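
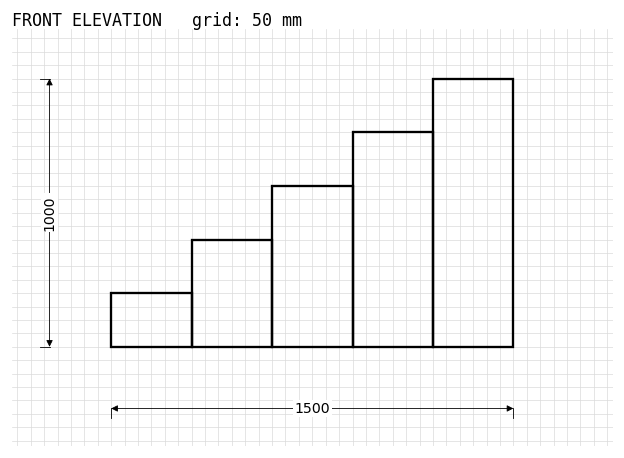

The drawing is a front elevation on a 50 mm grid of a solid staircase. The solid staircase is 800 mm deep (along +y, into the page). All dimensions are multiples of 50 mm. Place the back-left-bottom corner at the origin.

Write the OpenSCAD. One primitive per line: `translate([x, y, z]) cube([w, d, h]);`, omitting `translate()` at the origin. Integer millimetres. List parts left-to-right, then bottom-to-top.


cube([300, 800, 200]);
translate([300, 0, 0]) cube([300, 800, 400]);
translate([600, 0, 0]) cube([300, 800, 600]);
translate([900, 0, 0]) cube([300, 800, 800]);
translate([1200, 0, 0]) cube([300, 800, 1000]);


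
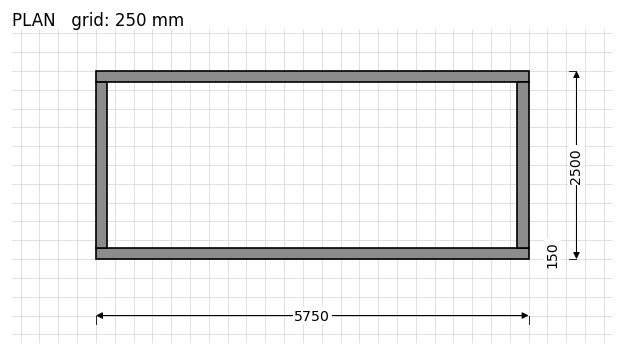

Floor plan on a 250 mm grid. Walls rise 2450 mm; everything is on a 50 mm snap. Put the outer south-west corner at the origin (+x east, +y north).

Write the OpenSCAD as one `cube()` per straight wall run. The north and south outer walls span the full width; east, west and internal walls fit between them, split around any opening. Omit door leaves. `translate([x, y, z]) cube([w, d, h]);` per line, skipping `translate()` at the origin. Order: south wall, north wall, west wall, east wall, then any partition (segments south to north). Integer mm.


cube([5750, 150, 2450]);
translate([0, 2350, 0]) cube([5750, 150, 2450]);
translate([0, 150, 0]) cube([150, 2200, 2450]);
translate([5600, 150, 0]) cube([150, 2200, 2450]);


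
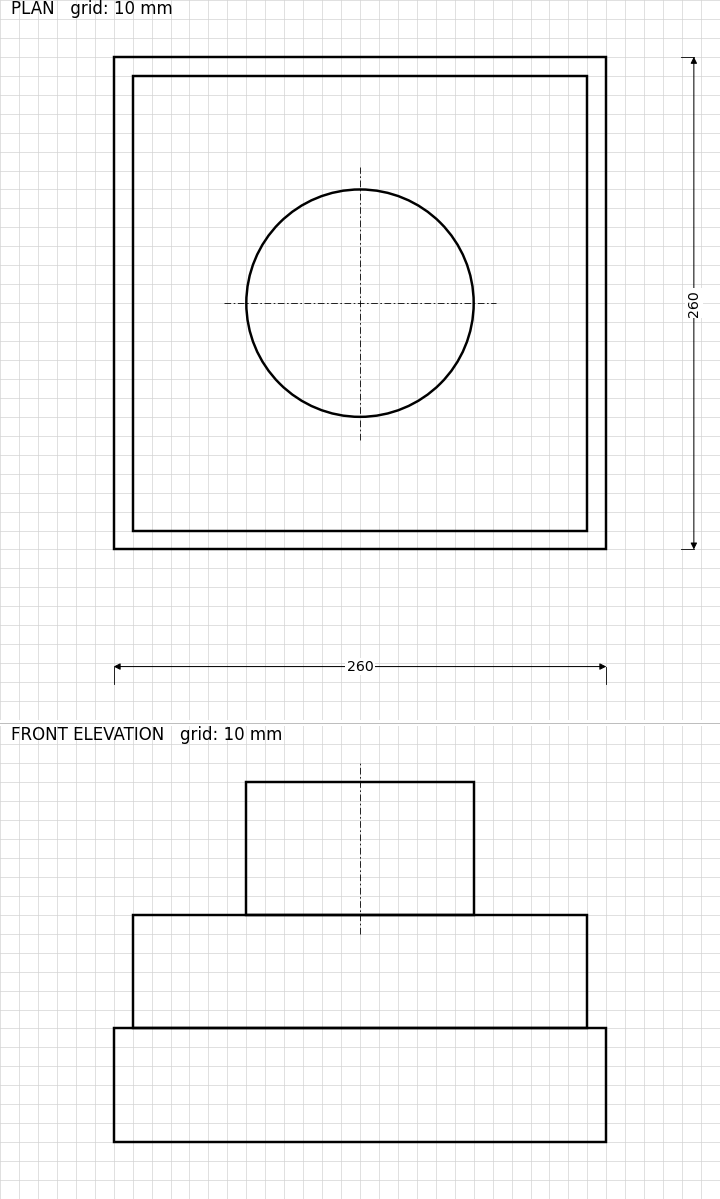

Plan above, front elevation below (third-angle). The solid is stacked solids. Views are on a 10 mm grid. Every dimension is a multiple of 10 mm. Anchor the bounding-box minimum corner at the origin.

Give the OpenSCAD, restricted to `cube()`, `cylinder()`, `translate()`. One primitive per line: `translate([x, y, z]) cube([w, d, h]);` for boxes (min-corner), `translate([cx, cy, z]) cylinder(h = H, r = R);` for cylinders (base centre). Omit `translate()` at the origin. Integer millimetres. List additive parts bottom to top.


cube([260, 260, 60]);
translate([10, 10, 60]) cube([240, 240, 60]);
translate([130, 130, 120]) cylinder(h = 70, r = 60);


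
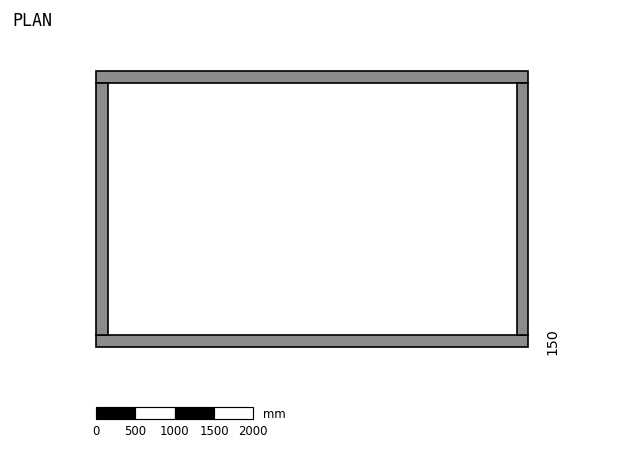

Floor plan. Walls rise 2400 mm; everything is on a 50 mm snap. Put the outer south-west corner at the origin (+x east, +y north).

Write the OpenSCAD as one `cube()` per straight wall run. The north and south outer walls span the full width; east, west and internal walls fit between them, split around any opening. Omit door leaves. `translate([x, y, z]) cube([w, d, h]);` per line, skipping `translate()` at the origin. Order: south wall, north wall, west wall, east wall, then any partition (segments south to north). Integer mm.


cube([5500, 150, 2400]);
translate([0, 3350, 0]) cube([5500, 150, 2400]);
translate([0, 150, 0]) cube([150, 3200, 2400]);
translate([5350, 150, 0]) cube([150, 3200, 2400]);


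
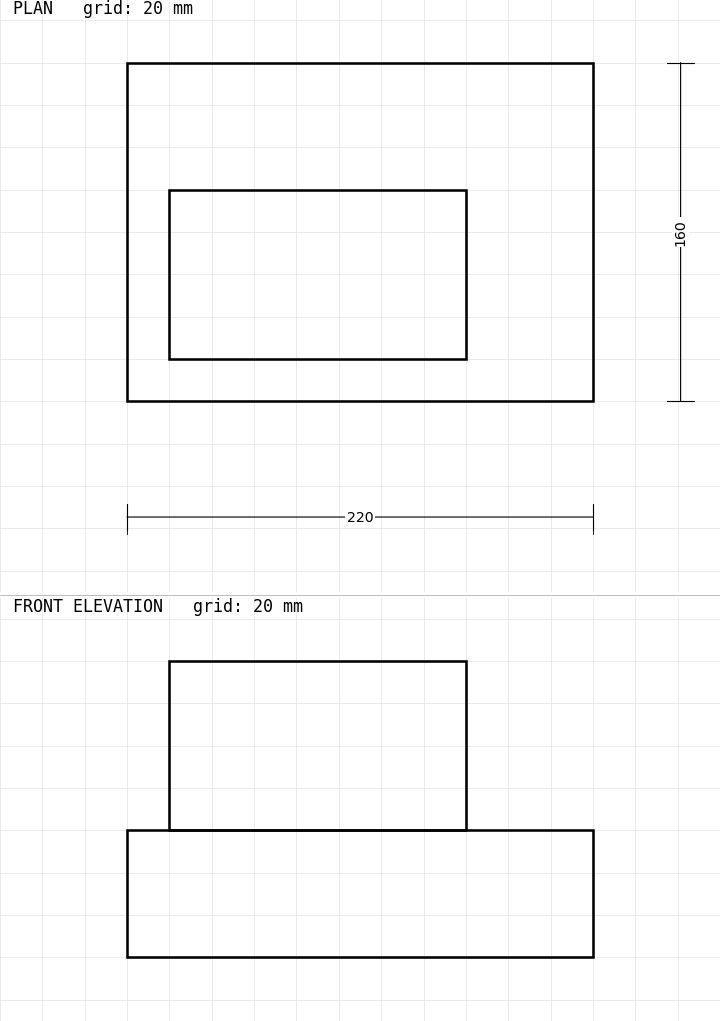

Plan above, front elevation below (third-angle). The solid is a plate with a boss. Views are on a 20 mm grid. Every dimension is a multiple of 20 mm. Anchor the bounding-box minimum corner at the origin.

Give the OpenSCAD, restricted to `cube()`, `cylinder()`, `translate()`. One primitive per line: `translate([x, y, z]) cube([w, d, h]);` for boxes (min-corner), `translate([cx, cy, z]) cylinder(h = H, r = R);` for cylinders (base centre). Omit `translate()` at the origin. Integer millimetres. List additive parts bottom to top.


cube([220, 160, 60]);
translate([20, 20, 60]) cube([140, 80, 80]);


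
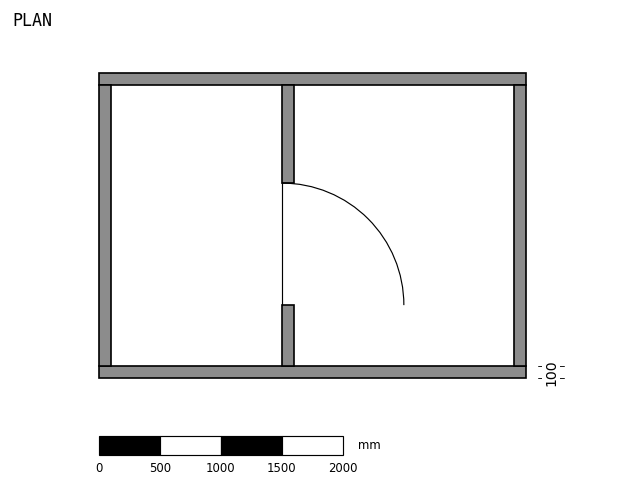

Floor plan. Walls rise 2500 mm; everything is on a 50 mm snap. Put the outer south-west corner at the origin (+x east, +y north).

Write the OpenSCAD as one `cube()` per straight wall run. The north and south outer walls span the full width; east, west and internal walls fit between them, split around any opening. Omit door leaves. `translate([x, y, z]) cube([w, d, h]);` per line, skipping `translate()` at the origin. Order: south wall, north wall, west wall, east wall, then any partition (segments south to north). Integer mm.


cube([3500, 100, 2500]);
translate([0, 2400, 0]) cube([3500, 100, 2500]);
translate([0, 100, 0]) cube([100, 2300, 2500]);
translate([3400, 100, 0]) cube([100, 2300, 2500]);
translate([1500, 100, 0]) cube([100, 500, 2500]);
translate([1500, 1600, 0]) cube([100, 800, 2500]);


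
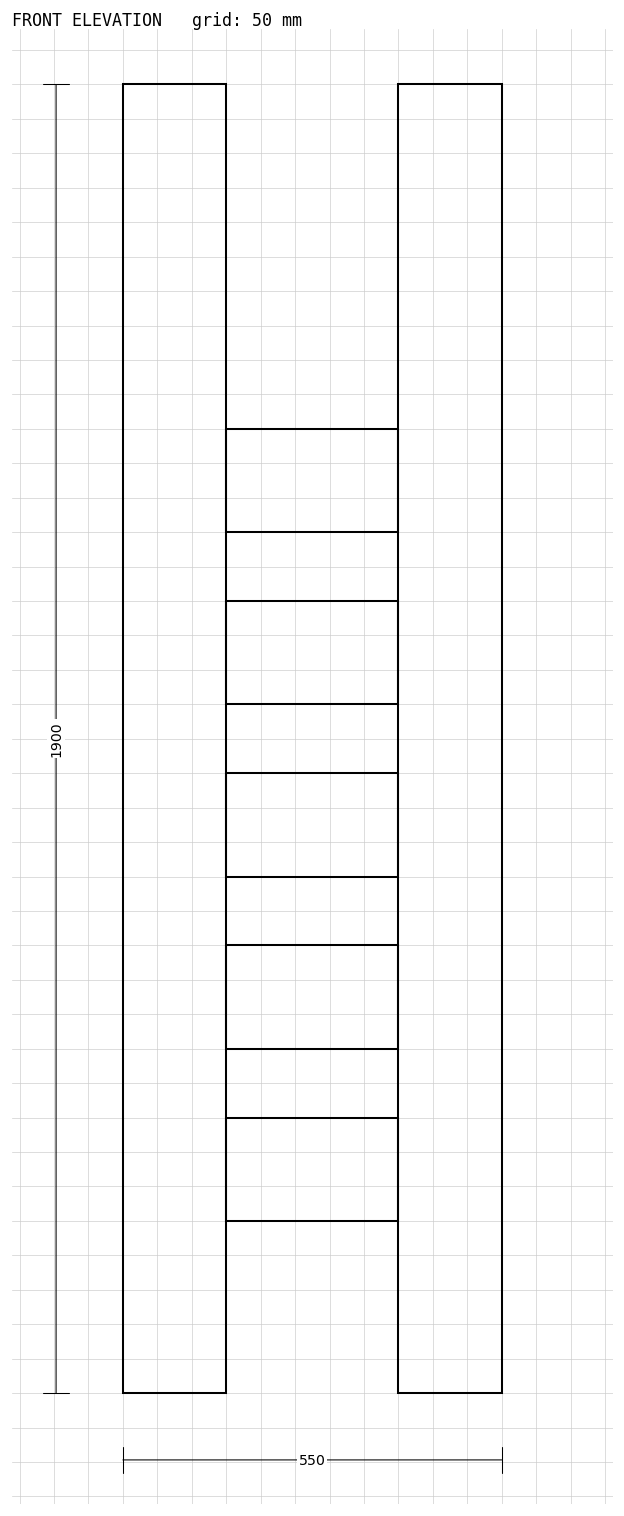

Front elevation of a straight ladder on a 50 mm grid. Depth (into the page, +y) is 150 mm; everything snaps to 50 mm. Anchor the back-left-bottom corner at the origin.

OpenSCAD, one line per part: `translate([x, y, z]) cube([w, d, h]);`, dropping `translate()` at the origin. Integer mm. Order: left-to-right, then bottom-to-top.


cube([150, 150, 1900]);
translate([150, 0, 250]) cube([250, 150, 150]);
translate([150, 0, 500]) cube([250, 150, 150]);
translate([150, 0, 750]) cube([250, 150, 150]);
translate([150, 0, 1000]) cube([250, 150, 150]);
translate([150, 0, 1250]) cube([250, 150, 150]);
translate([400, 0, 0]) cube([150, 150, 1900]);


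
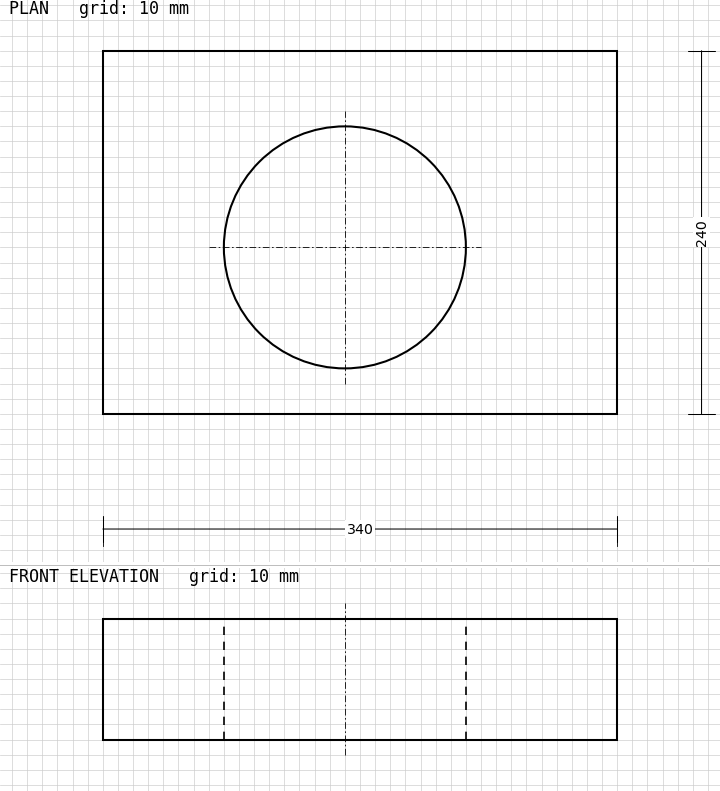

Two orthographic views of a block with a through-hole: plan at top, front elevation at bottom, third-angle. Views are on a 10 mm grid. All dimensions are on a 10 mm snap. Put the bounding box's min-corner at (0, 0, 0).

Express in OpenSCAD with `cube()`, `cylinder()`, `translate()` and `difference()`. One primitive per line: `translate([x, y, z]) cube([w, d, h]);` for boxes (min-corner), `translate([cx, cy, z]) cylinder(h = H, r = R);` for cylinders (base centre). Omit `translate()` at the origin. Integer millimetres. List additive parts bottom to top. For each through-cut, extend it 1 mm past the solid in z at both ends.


difference() {
  cube([340, 240, 80]);
  translate([160, 110, -1]) cylinder(h = 82, r = 80);
}


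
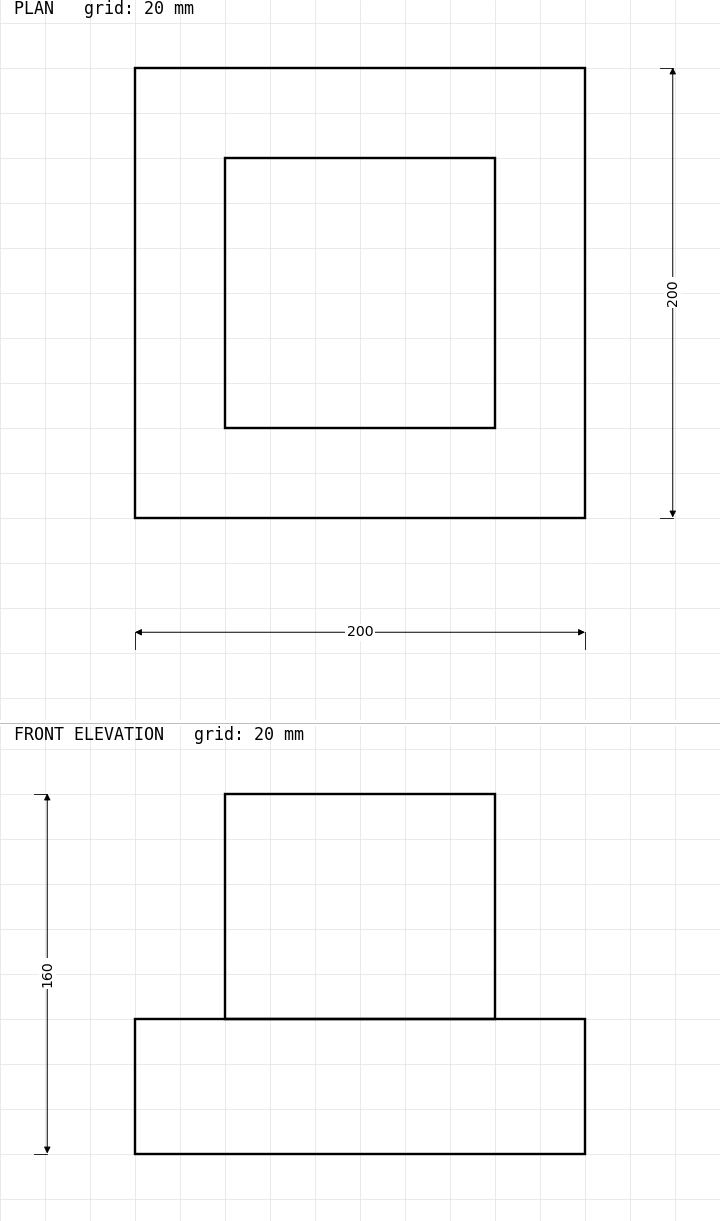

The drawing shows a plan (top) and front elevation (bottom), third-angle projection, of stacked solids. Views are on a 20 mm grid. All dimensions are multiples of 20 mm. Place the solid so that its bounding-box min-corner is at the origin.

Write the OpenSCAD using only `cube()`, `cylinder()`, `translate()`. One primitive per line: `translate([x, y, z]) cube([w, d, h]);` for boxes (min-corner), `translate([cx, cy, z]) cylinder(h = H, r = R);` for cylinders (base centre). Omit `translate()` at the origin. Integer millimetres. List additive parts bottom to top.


cube([200, 200, 60]);
translate([40, 40, 60]) cube([120, 120, 100]);


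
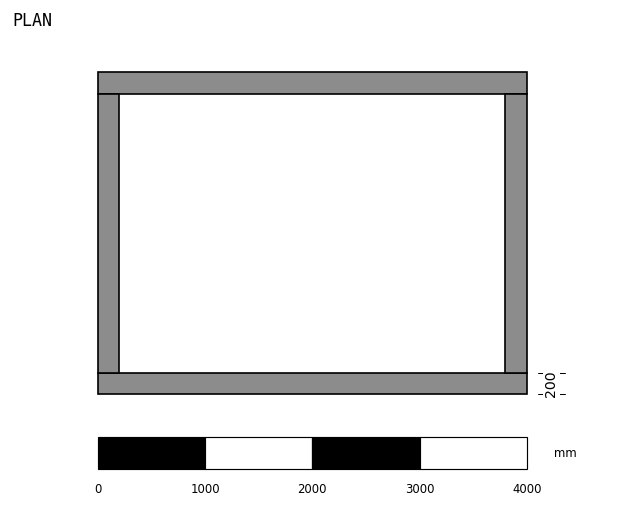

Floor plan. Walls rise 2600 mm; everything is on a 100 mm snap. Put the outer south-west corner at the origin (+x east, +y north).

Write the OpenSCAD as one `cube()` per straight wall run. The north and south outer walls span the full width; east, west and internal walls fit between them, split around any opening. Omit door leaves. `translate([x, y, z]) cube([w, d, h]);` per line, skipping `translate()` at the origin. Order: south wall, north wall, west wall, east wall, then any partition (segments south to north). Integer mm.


cube([4000, 200, 2600]);
translate([0, 2800, 0]) cube([4000, 200, 2600]);
translate([0, 200, 0]) cube([200, 2600, 2600]);
translate([3800, 200, 0]) cube([200, 2600, 2600]);


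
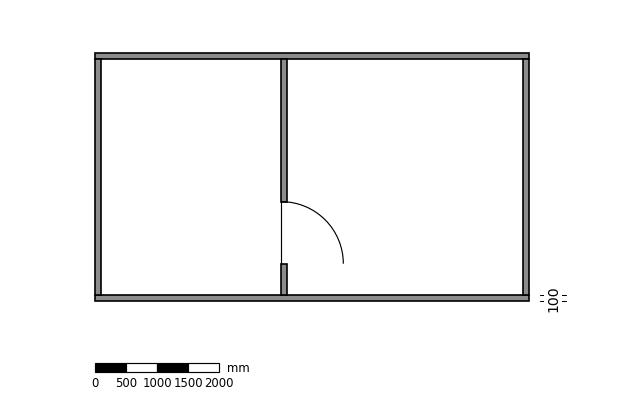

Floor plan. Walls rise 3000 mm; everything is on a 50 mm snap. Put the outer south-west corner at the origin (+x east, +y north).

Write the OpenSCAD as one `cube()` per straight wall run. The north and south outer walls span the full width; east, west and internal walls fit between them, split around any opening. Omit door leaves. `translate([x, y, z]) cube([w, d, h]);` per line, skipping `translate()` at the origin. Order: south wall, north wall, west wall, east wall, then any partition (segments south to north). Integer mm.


cube([7000, 100, 3000]);
translate([0, 3900, 0]) cube([7000, 100, 3000]);
translate([0, 100, 0]) cube([100, 3800, 3000]);
translate([6900, 100, 0]) cube([100, 3800, 3000]);
translate([3000, 100, 0]) cube([100, 500, 3000]);
translate([3000, 1600, 0]) cube([100, 2300, 3000]);


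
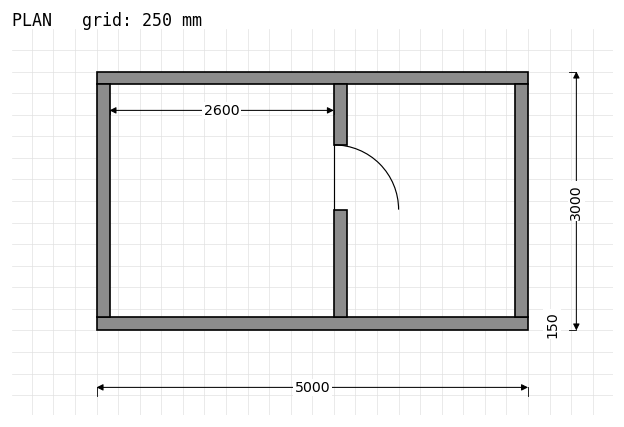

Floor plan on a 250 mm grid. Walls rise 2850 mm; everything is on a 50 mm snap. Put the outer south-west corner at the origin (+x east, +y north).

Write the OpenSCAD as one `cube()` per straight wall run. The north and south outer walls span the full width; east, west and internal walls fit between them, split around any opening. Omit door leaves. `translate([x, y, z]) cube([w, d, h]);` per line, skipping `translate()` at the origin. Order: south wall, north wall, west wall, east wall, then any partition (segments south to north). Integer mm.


cube([5000, 150, 2850]);
translate([0, 2850, 0]) cube([5000, 150, 2850]);
translate([0, 150, 0]) cube([150, 2700, 2850]);
translate([4850, 150, 0]) cube([150, 2700, 2850]);
translate([2750, 150, 0]) cube([150, 1250, 2850]);
translate([2750, 2150, 0]) cube([150, 700, 2850]);


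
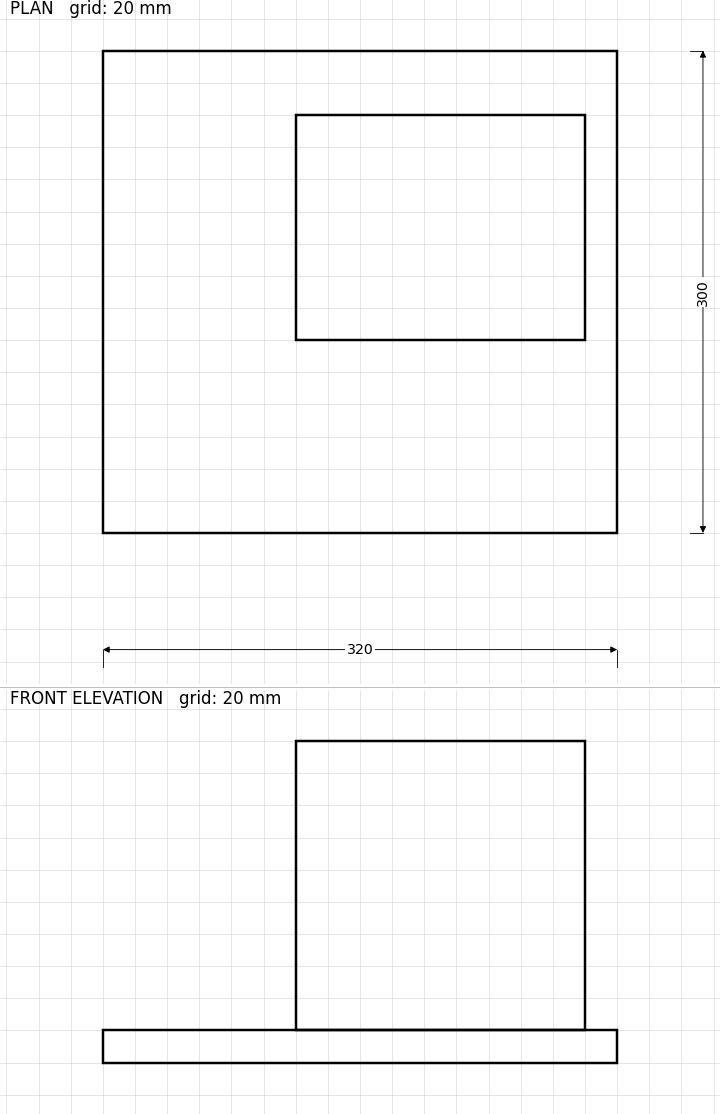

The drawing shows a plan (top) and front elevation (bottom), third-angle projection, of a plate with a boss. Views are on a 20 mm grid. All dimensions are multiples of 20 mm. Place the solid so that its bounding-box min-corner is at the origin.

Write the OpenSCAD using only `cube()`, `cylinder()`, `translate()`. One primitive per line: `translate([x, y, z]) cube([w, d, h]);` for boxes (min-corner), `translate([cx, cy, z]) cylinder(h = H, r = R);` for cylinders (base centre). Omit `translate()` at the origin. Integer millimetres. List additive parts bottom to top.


cube([320, 300, 20]);
translate([120, 120, 20]) cube([180, 140, 180]);


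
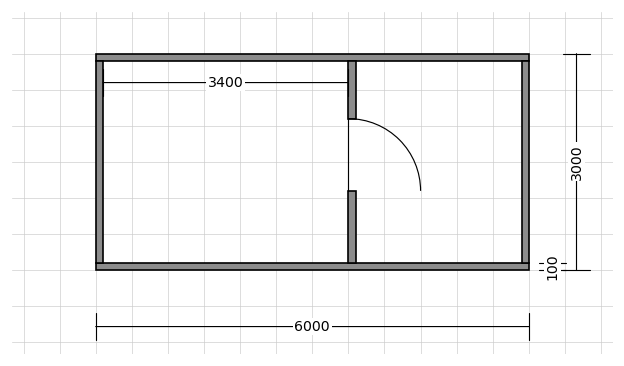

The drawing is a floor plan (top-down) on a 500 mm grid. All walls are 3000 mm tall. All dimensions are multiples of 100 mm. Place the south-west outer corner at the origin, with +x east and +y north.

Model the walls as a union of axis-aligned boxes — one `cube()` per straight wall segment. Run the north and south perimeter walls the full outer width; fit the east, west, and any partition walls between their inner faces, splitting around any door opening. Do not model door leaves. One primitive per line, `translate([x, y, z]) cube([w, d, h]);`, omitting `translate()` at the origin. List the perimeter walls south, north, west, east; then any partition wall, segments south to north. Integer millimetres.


cube([6000, 100, 3000]);
translate([0, 2900, 0]) cube([6000, 100, 3000]);
translate([0, 100, 0]) cube([100, 2800, 3000]);
translate([5900, 100, 0]) cube([100, 2800, 3000]);
translate([3500, 100, 0]) cube([100, 1000, 3000]);
translate([3500, 2100, 0]) cube([100, 800, 3000]);


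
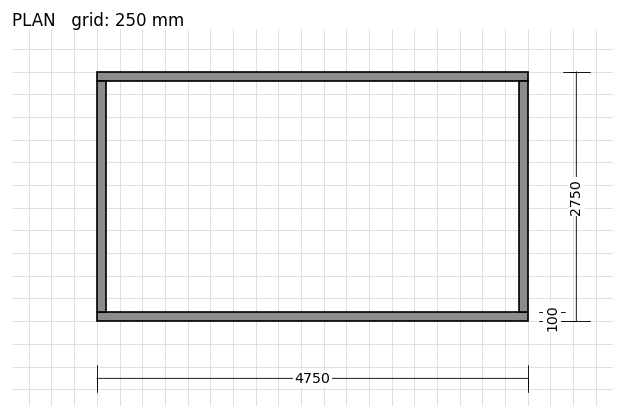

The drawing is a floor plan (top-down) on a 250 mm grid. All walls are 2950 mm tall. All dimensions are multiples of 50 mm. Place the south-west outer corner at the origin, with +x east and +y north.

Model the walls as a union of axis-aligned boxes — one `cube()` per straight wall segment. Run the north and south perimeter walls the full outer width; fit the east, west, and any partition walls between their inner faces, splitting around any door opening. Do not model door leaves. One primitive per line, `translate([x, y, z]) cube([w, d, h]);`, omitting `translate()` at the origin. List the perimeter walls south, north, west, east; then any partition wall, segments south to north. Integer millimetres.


cube([4750, 100, 2950]);
translate([0, 2650, 0]) cube([4750, 100, 2950]);
translate([0, 100, 0]) cube([100, 2550, 2950]);
translate([4650, 100, 0]) cube([100, 2550, 2950]);


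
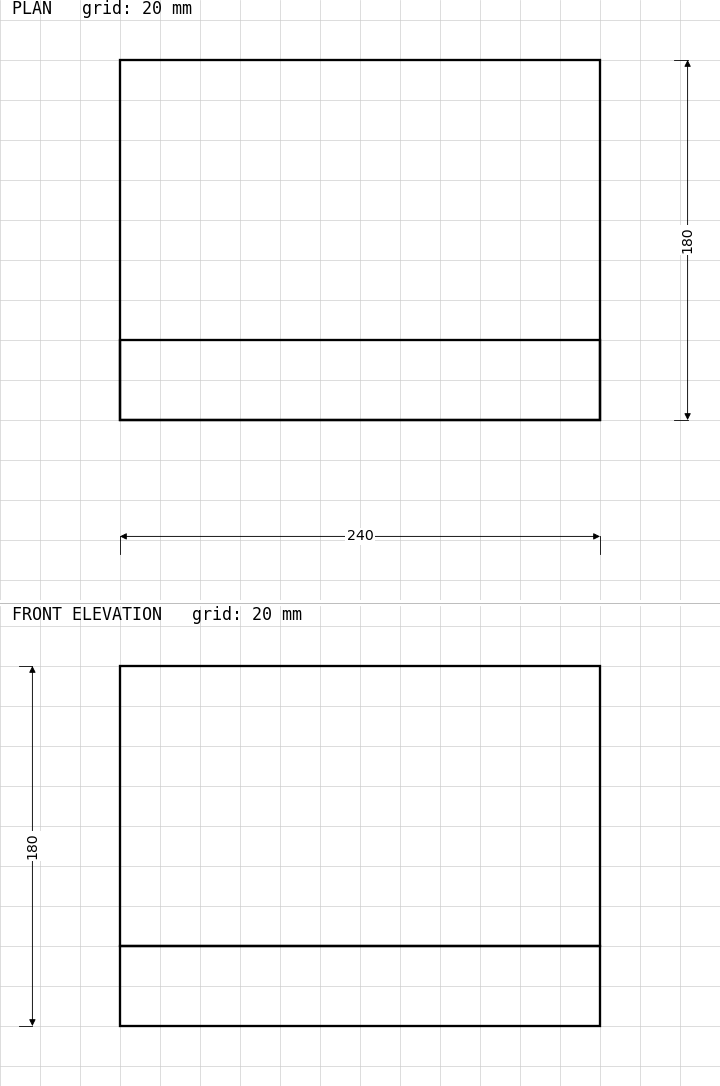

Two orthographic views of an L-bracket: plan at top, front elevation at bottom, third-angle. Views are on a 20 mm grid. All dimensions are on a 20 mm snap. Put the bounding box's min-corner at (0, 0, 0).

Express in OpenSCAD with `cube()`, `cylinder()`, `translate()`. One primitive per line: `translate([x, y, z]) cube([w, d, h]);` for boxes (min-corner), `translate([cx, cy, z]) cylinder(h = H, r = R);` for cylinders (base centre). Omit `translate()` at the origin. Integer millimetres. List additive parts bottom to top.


cube([240, 180, 40]);
translate([0, 0, 40]) cube([240, 40, 140]);


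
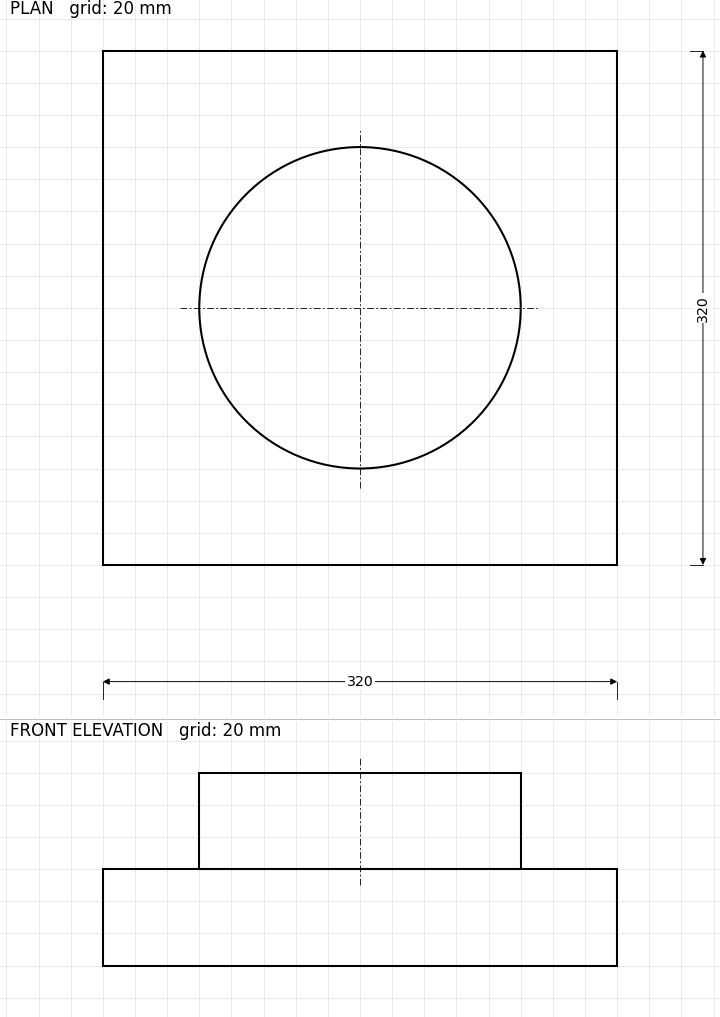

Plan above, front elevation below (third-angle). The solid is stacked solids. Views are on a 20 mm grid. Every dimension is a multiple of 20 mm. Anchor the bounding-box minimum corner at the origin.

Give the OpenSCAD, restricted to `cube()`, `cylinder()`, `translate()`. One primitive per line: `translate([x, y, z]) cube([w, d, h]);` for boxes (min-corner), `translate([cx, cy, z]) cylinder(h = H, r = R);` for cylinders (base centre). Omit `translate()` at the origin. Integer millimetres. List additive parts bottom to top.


cube([320, 320, 60]);
translate([160, 160, 60]) cylinder(h = 60, r = 100);


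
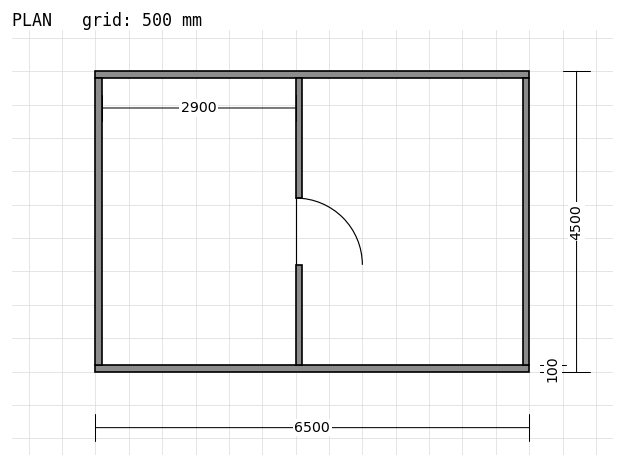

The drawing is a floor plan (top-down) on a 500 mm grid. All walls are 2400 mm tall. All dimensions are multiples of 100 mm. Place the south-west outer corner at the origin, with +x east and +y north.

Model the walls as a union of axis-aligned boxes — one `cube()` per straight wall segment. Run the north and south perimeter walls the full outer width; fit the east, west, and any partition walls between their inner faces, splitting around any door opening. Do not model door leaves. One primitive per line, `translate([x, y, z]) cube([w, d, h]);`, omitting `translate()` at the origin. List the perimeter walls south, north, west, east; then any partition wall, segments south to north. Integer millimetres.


cube([6500, 100, 2400]);
translate([0, 4400, 0]) cube([6500, 100, 2400]);
translate([0, 100, 0]) cube([100, 4300, 2400]);
translate([6400, 100, 0]) cube([100, 4300, 2400]);
translate([3000, 100, 0]) cube([100, 1500, 2400]);
translate([3000, 2600, 0]) cube([100, 1800, 2400]);


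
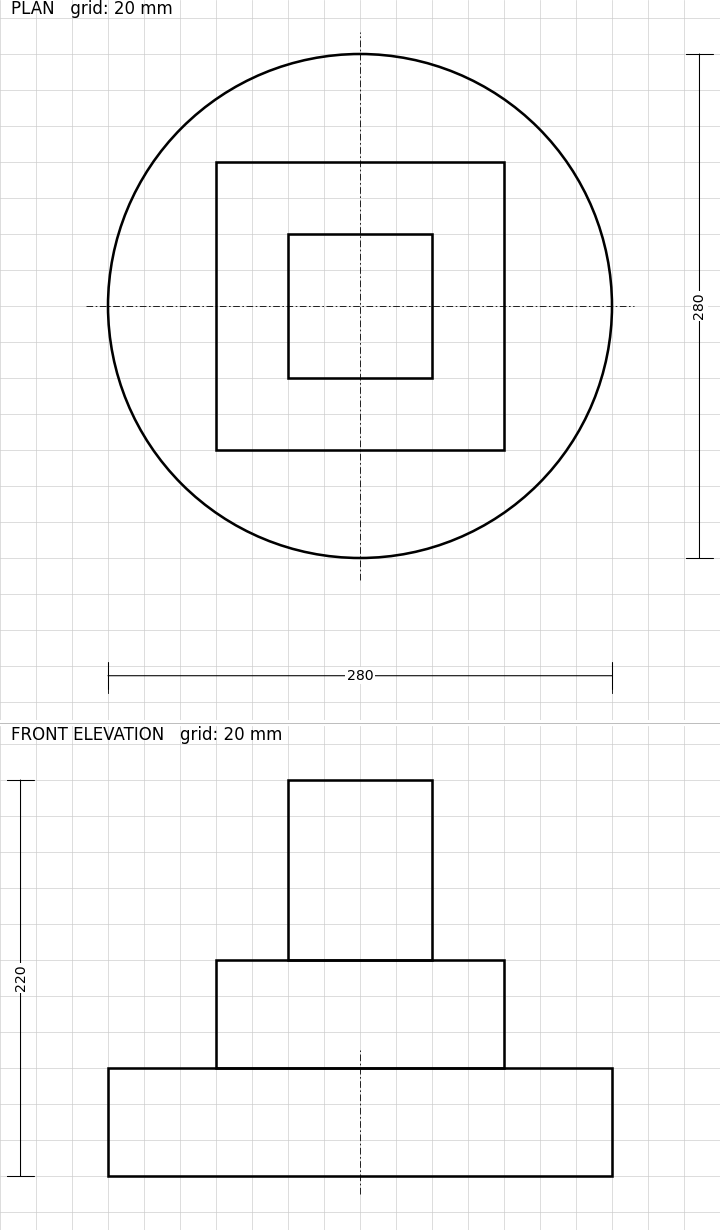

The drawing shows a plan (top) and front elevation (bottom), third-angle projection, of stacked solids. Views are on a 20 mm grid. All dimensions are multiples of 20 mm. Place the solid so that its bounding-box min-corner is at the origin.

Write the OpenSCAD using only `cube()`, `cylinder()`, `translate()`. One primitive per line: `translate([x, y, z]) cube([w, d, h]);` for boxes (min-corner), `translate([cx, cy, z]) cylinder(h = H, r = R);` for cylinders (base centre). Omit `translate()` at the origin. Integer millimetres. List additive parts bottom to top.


translate([140, 140, 0]) cylinder(h = 60, r = 140);
translate([60, 60, 60]) cube([160, 160, 60]);
translate([100, 100, 120]) cube([80, 80, 100]);


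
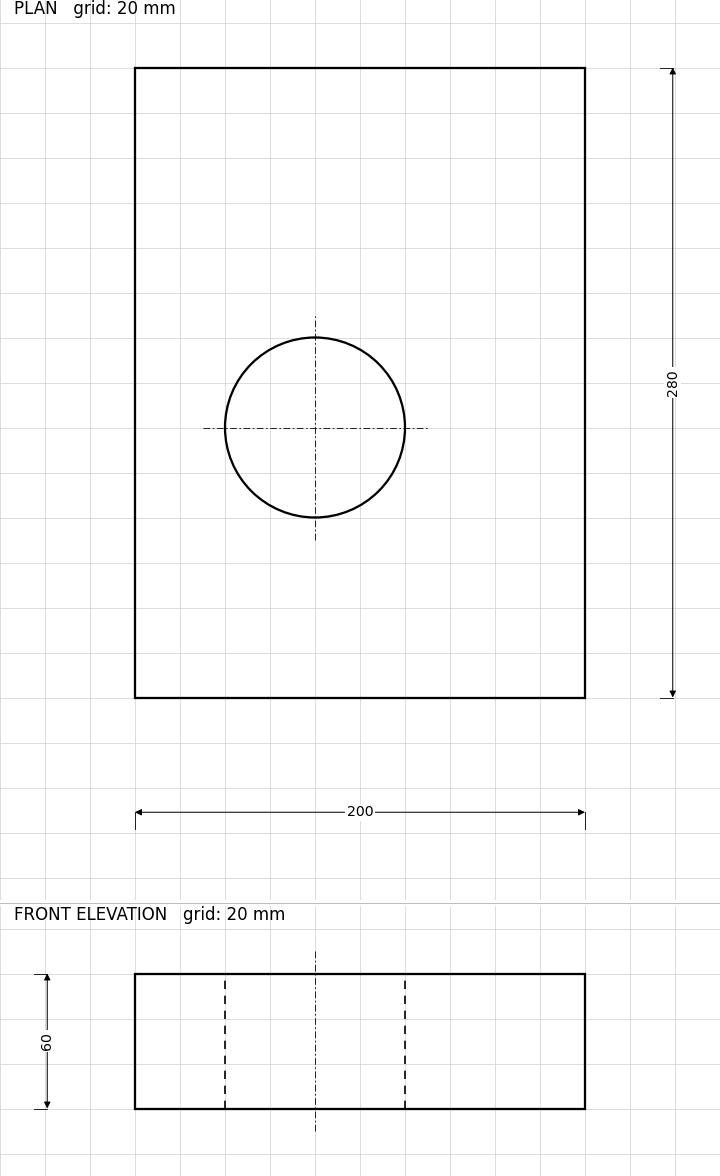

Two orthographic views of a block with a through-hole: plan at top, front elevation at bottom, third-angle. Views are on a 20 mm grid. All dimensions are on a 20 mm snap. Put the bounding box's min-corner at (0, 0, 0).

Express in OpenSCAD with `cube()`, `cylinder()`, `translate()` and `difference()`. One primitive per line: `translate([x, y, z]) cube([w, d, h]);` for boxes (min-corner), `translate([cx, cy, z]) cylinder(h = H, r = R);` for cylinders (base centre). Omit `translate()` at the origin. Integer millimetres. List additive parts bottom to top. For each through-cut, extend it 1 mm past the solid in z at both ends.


difference() {
  cube([200, 280, 60]);
  translate([80, 120, -1]) cylinder(h = 62, r = 40);
}


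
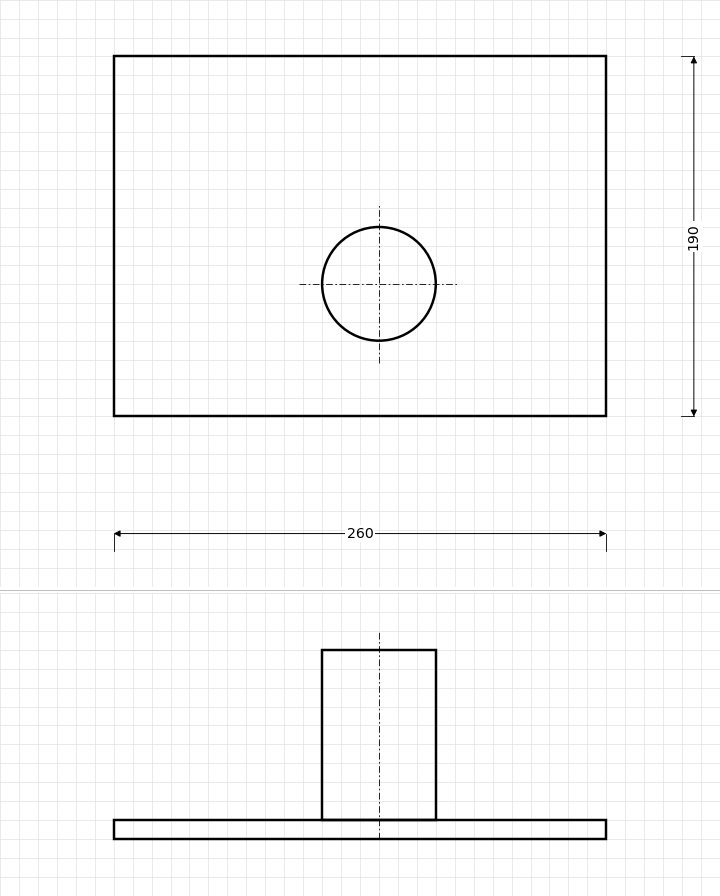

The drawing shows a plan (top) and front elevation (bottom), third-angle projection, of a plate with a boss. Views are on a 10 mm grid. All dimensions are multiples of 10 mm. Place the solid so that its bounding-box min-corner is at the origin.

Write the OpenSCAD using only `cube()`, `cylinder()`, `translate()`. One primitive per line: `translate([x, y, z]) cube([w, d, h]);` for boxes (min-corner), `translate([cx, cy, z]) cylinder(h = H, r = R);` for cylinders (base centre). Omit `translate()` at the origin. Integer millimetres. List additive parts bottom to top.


cube([260, 190, 10]);
translate([140, 70, 10]) cylinder(h = 90, r = 30);


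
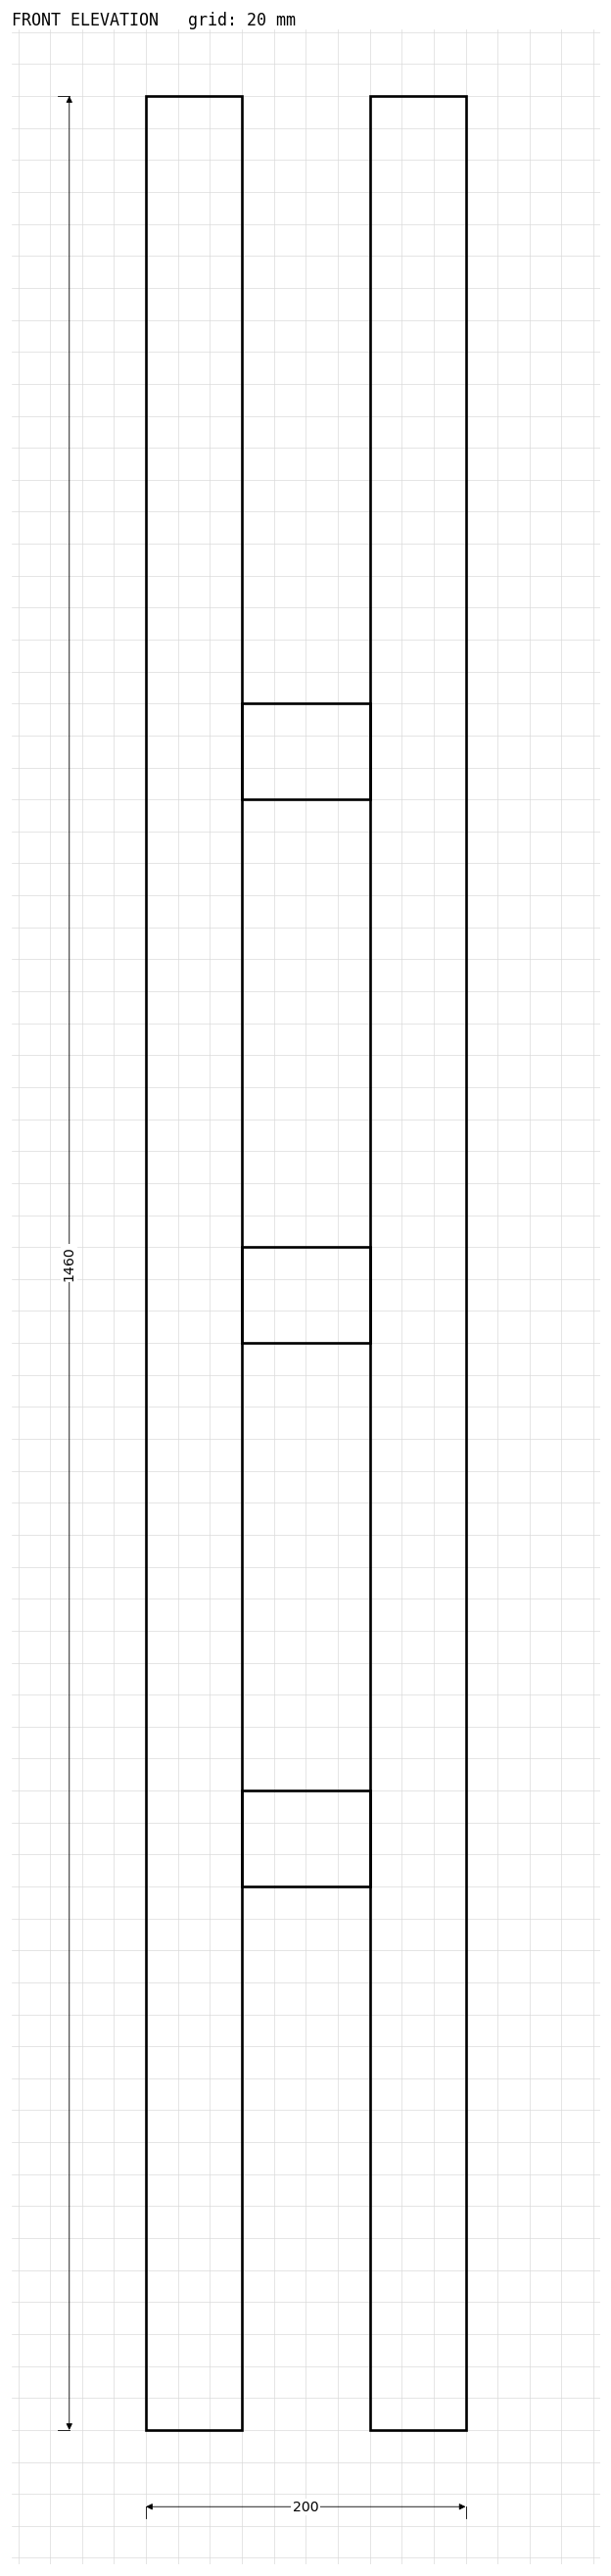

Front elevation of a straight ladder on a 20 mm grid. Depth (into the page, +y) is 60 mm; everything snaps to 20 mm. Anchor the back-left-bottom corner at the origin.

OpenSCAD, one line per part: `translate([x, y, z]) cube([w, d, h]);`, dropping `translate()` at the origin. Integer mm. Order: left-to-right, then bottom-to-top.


cube([60, 60, 1460]);
translate([60, 0, 340]) cube([80, 60, 60]);
translate([60, 0, 680]) cube([80, 60, 60]);
translate([60, 0, 1020]) cube([80, 60, 60]);
translate([140, 0, 0]) cube([60, 60, 1460]);


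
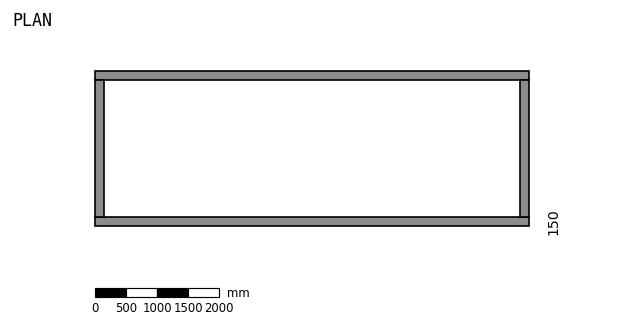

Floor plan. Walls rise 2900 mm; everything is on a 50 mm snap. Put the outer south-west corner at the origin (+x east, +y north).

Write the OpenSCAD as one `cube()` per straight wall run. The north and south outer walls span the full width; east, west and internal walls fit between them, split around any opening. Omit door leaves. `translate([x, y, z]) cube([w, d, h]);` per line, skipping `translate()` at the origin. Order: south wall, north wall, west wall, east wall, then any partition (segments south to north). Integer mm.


cube([7000, 150, 2900]);
translate([0, 2350, 0]) cube([7000, 150, 2900]);
translate([0, 150, 0]) cube([150, 2200, 2900]);
translate([6850, 150, 0]) cube([150, 2200, 2900]);


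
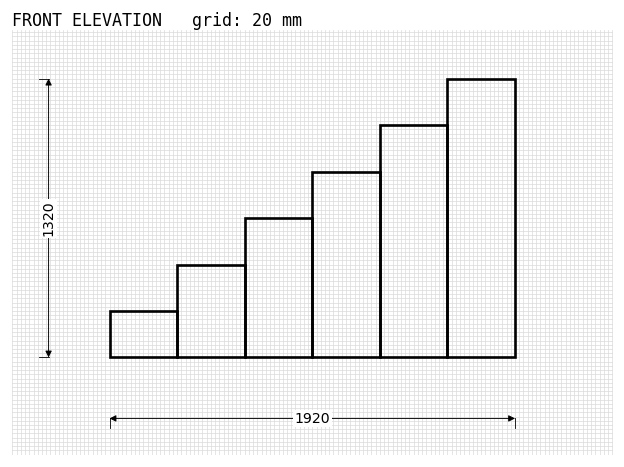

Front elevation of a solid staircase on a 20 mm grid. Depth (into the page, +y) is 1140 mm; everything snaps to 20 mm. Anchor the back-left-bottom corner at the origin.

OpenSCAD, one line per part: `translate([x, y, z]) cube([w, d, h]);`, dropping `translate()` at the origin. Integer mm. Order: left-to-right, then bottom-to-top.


cube([320, 1140, 220]);
translate([320, 0, 0]) cube([320, 1140, 440]);
translate([640, 0, 0]) cube([320, 1140, 660]);
translate([960, 0, 0]) cube([320, 1140, 880]);
translate([1280, 0, 0]) cube([320, 1140, 1100]);
translate([1600, 0, 0]) cube([320, 1140, 1320]);


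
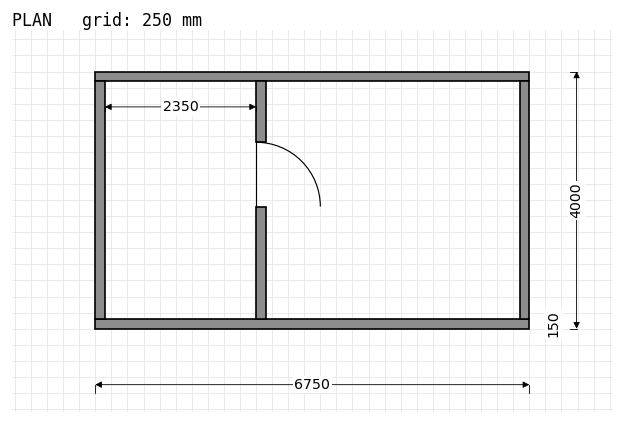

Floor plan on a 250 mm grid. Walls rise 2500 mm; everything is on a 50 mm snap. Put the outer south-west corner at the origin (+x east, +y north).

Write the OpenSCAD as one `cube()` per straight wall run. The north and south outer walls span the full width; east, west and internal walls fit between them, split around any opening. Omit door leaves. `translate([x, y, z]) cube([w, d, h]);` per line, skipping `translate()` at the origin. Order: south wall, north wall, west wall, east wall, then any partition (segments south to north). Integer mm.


cube([6750, 150, 2500]);
translate([0, 3850, 0]) cube([6750, 150, 2500]);
translate([0, 150, 0]) cube([150, 3700, 2500]);
translate([6600, 150, 0]) cube([150, 3700, 2500]);
translate([2500, 150, 0]) cube([150, 1750, 2500]);
translate([2500, 2900, 0]) cube([150, 950, 2500]);


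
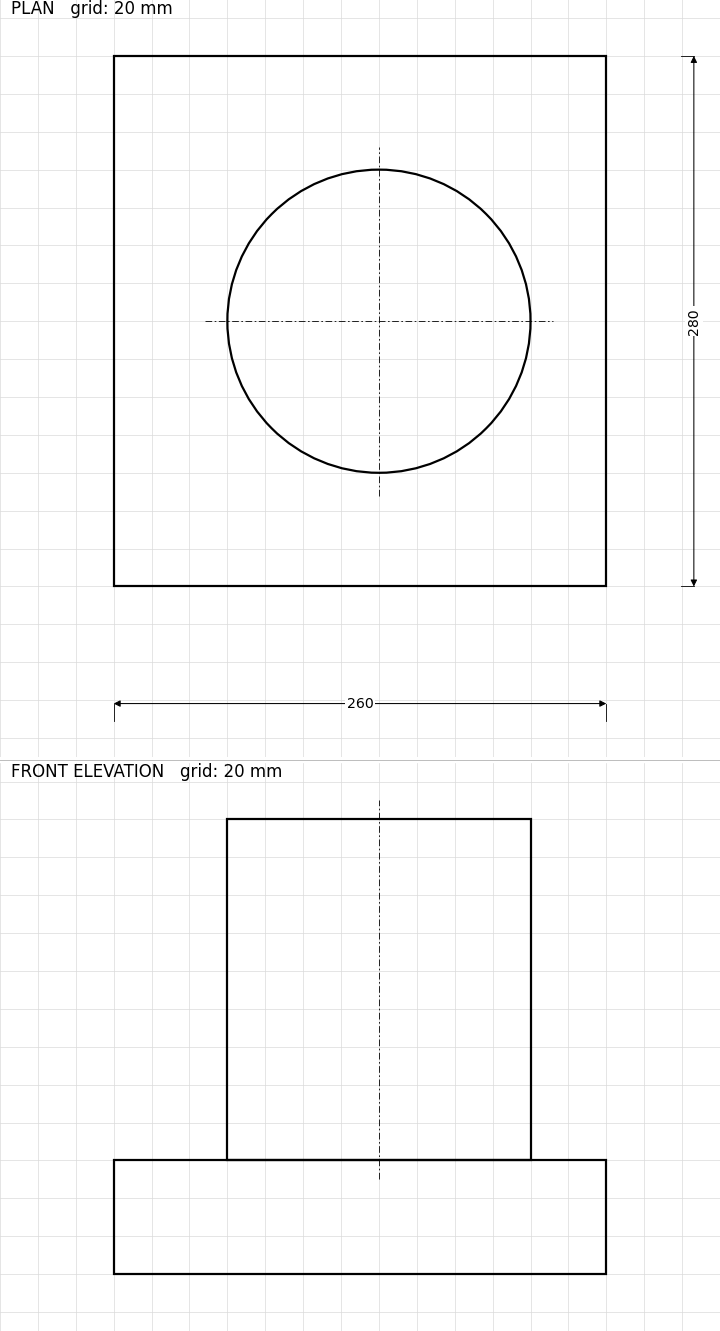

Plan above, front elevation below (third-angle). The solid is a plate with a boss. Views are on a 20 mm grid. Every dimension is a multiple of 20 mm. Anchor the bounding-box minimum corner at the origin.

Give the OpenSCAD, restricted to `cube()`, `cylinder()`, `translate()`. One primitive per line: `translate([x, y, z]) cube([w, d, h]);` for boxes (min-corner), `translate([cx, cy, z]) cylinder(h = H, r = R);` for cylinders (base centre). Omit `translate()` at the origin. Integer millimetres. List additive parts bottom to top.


cube([260, 280, 60]);
translate([140, 140, 60]) cylinder(h = 180, r = 80);


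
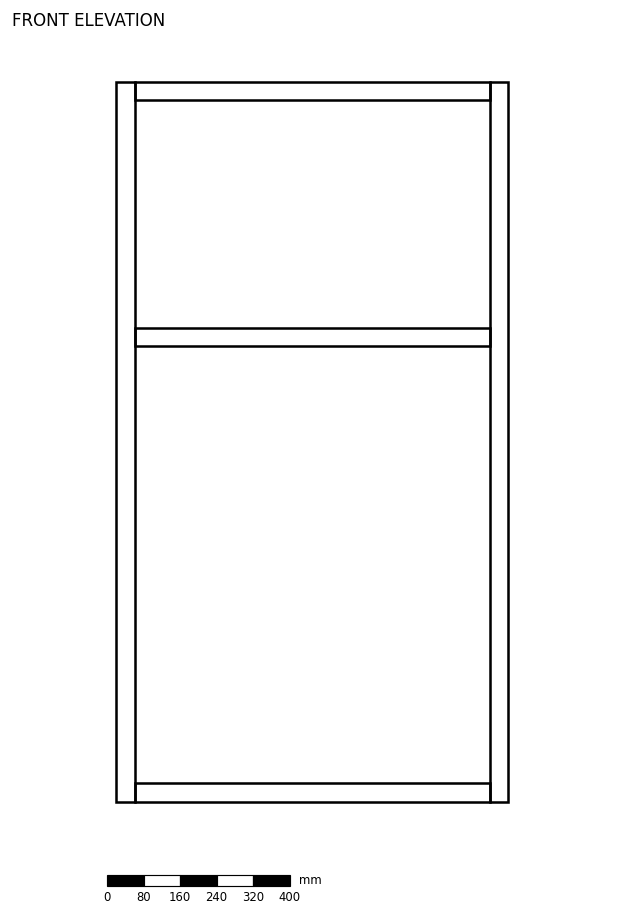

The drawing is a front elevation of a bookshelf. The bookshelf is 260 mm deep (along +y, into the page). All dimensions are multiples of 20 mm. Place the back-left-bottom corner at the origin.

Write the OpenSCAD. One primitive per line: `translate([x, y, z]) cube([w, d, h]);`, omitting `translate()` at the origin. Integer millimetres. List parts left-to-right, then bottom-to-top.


cube([40, 260, 1580]);
translate([40, 0, 0]) cube([780, 260, 40]);
translate([40, 0, 1000]) cube([780, 260, 40]);
translate([40, 0, 1540]) cube([780, 260, 40]);
translate([820, 0, 0]) cube([40, 260, 1580]);


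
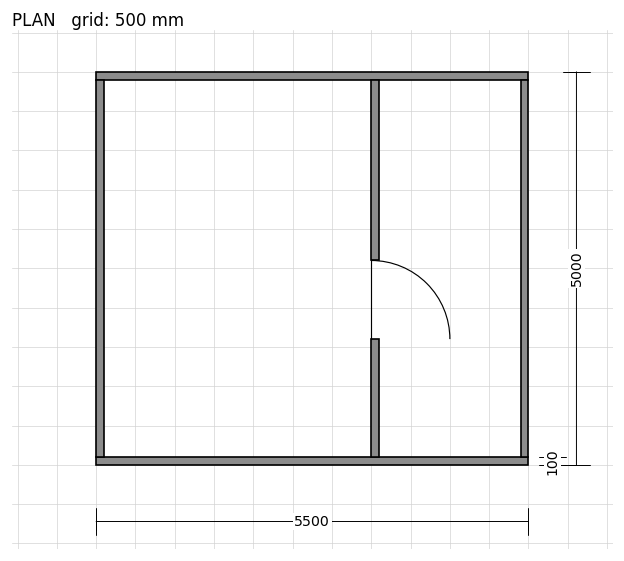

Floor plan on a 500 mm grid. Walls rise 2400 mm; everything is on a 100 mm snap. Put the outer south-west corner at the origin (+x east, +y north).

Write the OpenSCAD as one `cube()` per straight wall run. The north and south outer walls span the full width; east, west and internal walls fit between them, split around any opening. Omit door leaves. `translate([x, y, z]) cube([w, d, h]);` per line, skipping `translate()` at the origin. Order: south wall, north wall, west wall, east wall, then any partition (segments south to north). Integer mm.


cube([5500, 100, 2400]);
translate([0, 4900, 0]) cube([5500, 100, 2400]);
translate([0, 100, 0]) cube([100, 4800, 2400]);
translate([5400, 100, 0]) cube([100, 4800, 2400]);
translate([3500, 100, 0]) cube([100, 1500, 2400]);
translate([3500, 2600, 0]) cube([100, 2300, 2400]);


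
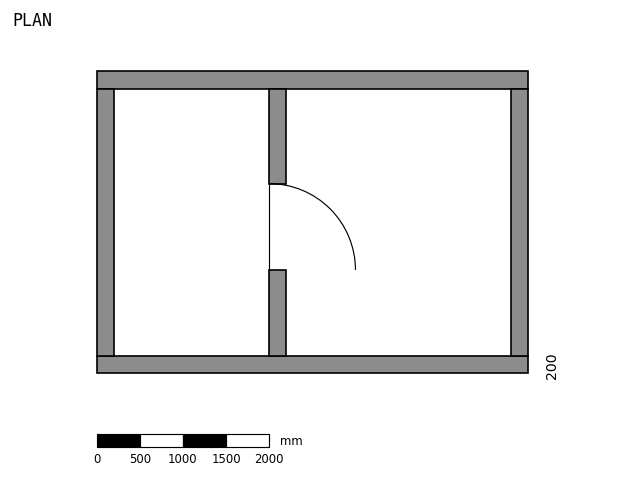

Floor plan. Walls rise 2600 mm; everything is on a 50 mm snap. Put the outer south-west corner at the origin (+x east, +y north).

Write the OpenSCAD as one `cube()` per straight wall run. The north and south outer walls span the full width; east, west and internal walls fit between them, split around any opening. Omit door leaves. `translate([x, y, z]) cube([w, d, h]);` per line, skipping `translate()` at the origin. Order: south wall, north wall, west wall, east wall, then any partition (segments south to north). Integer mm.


cube([5000, 200, 2600]);
translate([0, 3300, 0]) cube([5000, 200, 2600]);
translate([0, 200, 0]) cube([200, 3100, 2600]);
translate([4800, 200, 0]) cube([200, 3100, 2600]);
translate([2000, 200, 0]) cube([200, 1000, 2600]);
translate([2000, 2200, 0]) cube([200, 1100, 2600]);


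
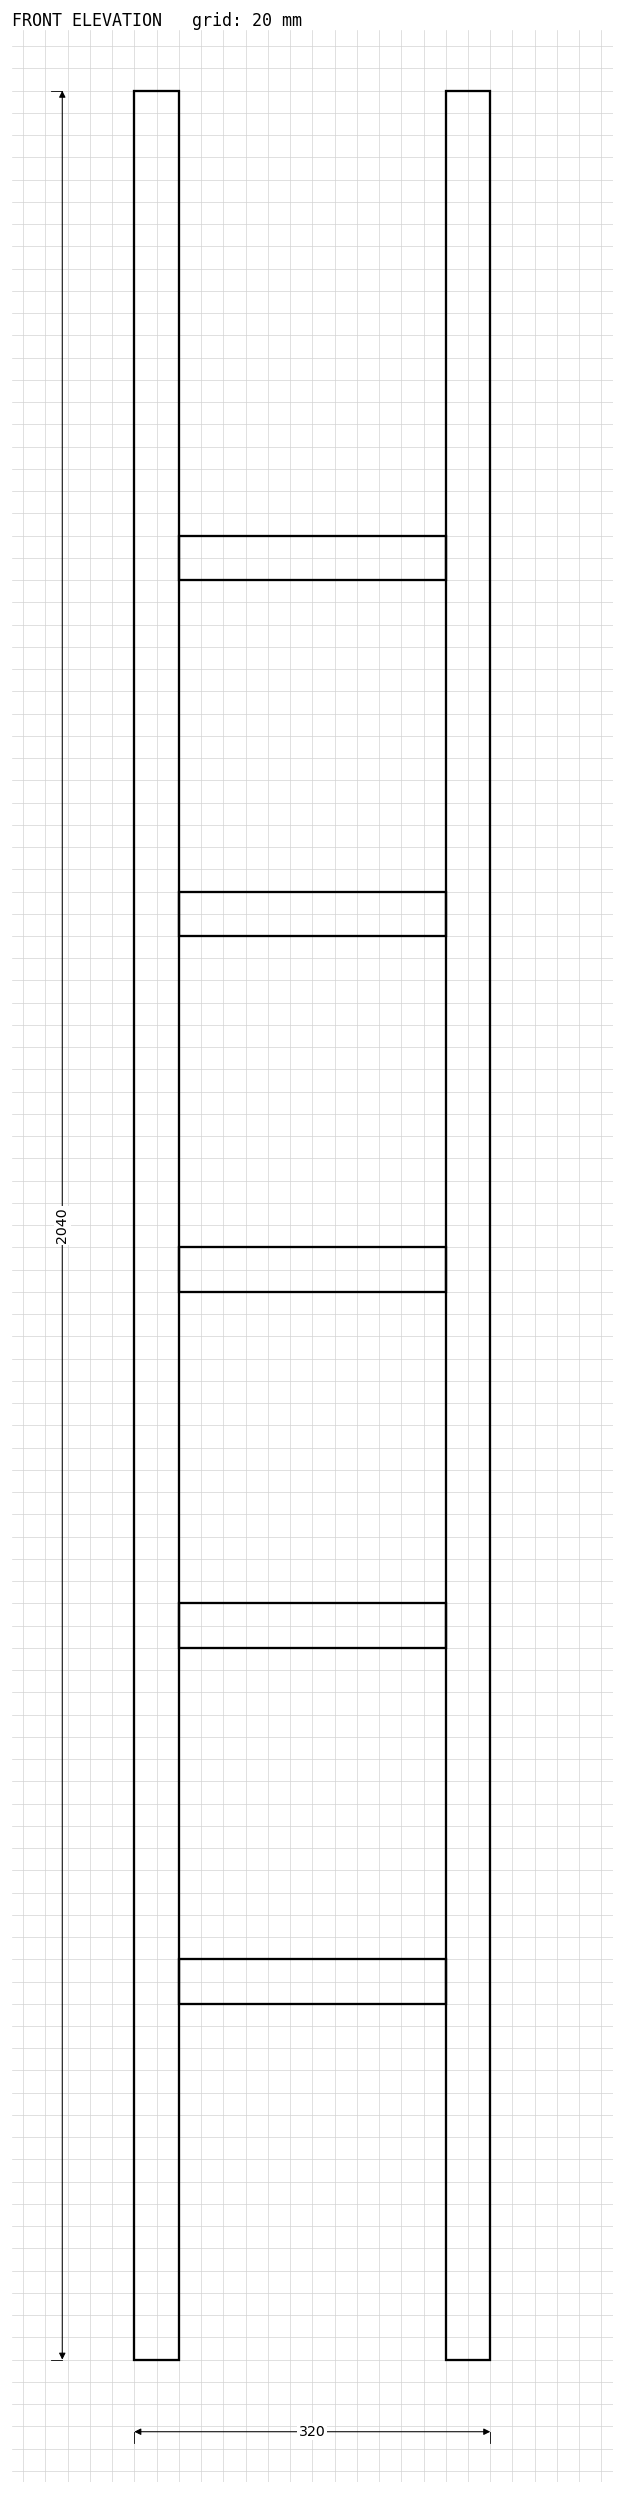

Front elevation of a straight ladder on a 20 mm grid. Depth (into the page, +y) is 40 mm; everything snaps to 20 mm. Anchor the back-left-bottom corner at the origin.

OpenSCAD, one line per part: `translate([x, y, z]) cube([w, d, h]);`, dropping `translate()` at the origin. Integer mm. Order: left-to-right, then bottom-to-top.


cube([40, 40, 2040]);
translate([40, 0, 320]) cube([240, 40, 40]);
translate([40, 0, 640]) cube([240, 40, 40]);
translate([40, 0, 960]) cube([240, 40, 40]);
translate([40, 0, 1280]) cube([240, 40, 40]);
translate([40, 0, 1600]) cube([240, 40, 40]);
translate([280, 0, 0]) cube([40, 40, 2040]);


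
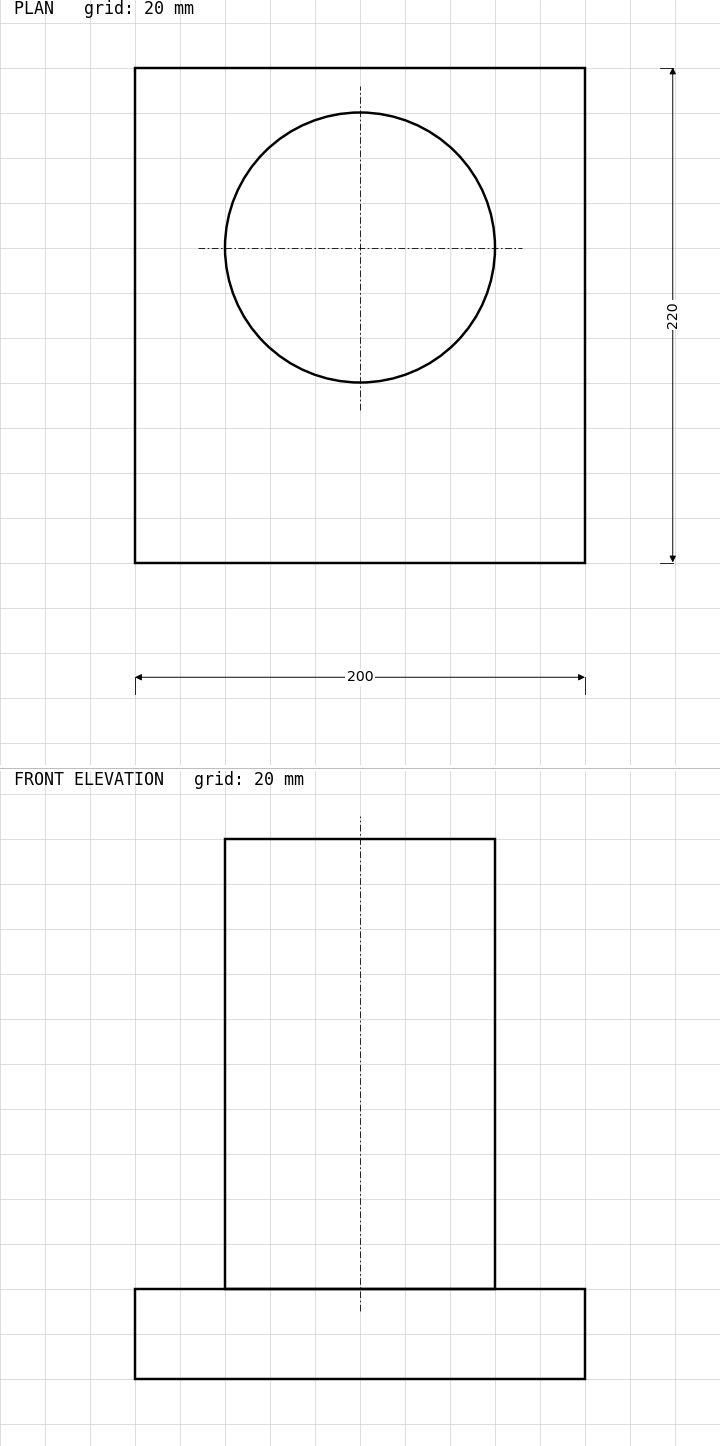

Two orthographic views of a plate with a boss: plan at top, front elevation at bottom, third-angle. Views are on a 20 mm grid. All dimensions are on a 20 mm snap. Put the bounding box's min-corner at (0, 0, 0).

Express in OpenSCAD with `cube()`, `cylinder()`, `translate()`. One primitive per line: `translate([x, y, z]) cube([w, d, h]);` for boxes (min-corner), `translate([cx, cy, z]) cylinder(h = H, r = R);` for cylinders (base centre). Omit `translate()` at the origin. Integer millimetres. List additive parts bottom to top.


cube([200, 220, 40]);
translate([100, 140, 40]) cylinder(h = 200, r = 60);


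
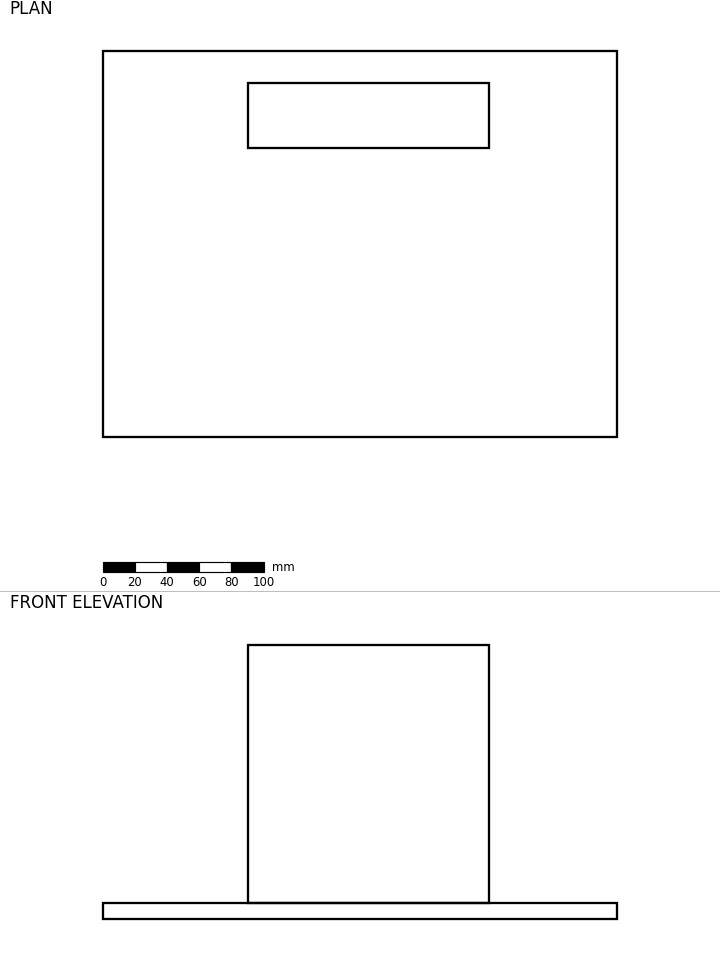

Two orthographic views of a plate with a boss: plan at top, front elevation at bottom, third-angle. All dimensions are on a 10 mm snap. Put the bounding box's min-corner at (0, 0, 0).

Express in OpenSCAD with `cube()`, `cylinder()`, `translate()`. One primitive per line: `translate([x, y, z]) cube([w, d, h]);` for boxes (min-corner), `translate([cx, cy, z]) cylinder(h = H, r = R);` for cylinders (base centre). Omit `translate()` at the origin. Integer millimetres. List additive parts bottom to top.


cube([320, 240, 10]);
translate([90, 180, 10]) cube([150, 40, 160]);


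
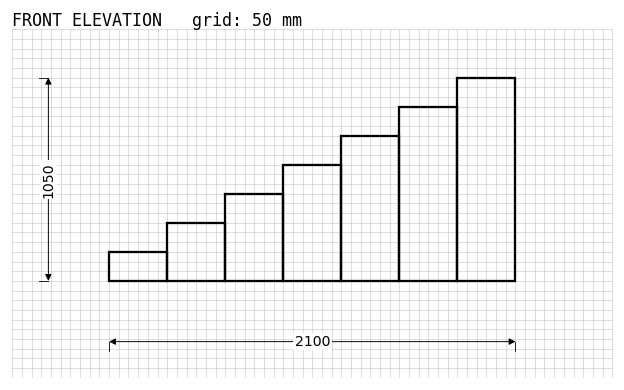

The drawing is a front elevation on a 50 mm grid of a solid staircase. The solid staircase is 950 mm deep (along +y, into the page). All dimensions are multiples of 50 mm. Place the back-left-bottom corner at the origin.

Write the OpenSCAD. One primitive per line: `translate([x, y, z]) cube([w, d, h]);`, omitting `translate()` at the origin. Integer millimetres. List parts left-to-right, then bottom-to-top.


cube([300, 950, 150]);
translate([300, 0, 0]) cube([300, 950, 300]);
translate([600, 0, 0]) cube([300, 950, 450]);
translate([900, 0, 0]) cube([300, 950, 600]);
translate([1200, 0, 0]) cube([300, 950, 750]);
translate([1500, 0, 0]) cube([300, 950, 900]);
translate([1800, 0, 0]) cube([300, 950, 1050]);


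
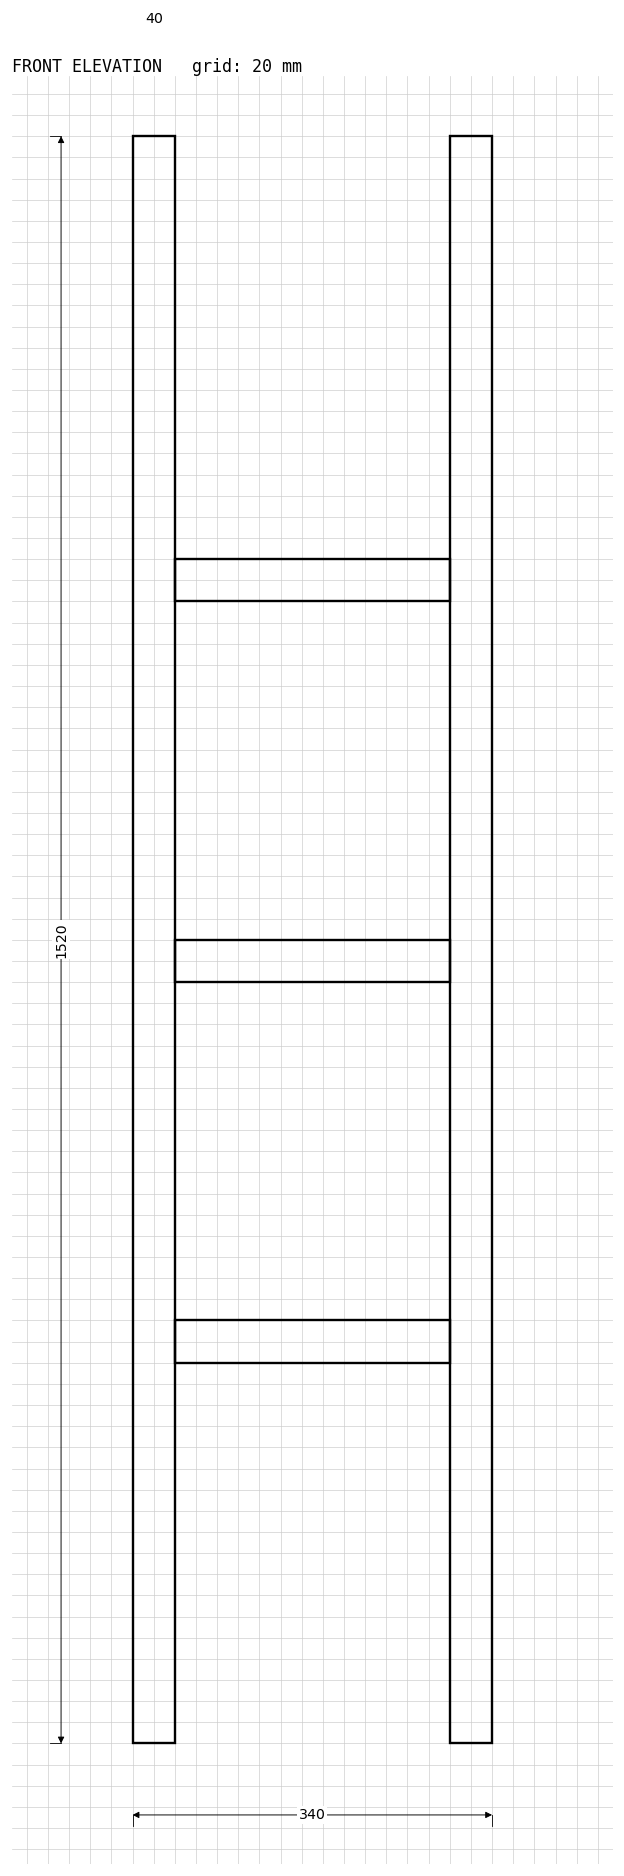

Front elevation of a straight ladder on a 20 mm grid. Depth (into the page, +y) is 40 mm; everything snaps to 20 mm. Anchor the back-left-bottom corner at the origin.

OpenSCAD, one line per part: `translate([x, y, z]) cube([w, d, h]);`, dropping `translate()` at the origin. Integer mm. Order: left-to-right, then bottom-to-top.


cube([40, 40, 1520]);
translate([40, 0, 360]) cube([260, 40, 40]);
translate([40, 0, 720]) cube([260, 40, 40]);
translate([40, 0, 1080]) cube([260, 40, 40]);
translate([300, 0, 0]) cube([40, 40, 1520]);


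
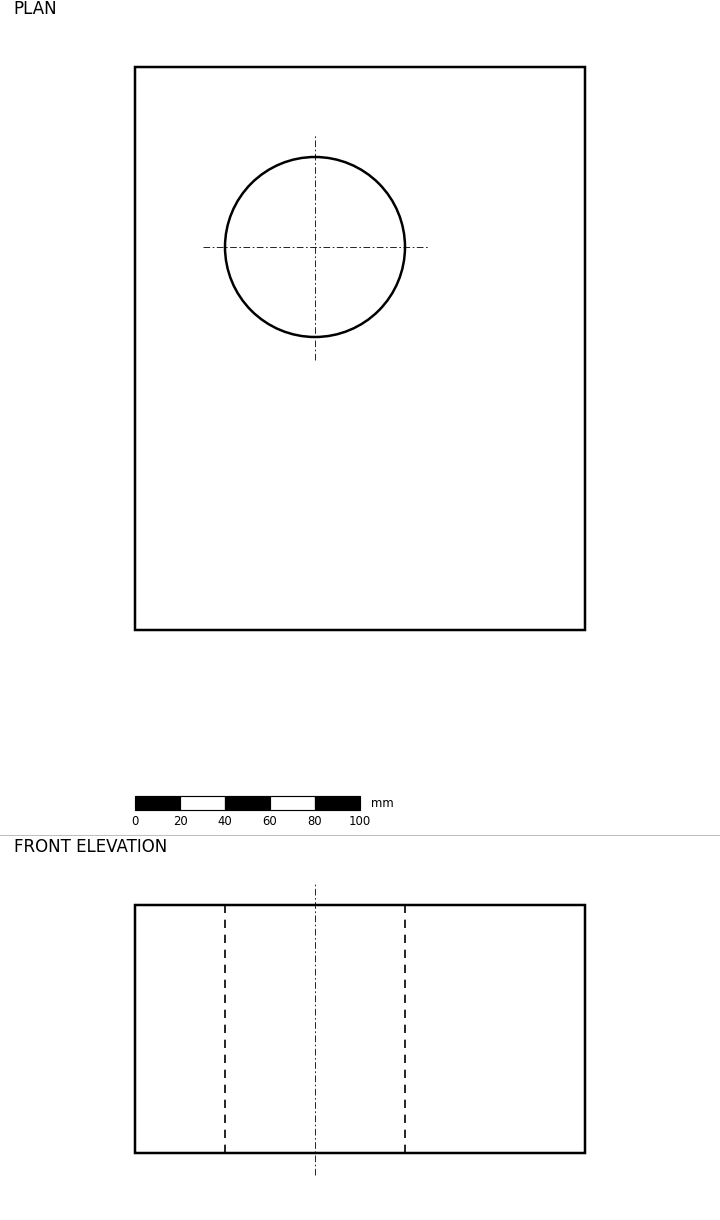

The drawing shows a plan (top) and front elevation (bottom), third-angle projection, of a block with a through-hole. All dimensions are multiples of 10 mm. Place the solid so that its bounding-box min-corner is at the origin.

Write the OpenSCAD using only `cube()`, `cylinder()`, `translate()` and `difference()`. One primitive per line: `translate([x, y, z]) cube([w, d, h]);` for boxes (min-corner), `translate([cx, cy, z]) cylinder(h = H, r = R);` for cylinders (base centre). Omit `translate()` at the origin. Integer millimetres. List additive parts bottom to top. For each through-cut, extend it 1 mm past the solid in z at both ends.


difference() {
  cube([200, 250, 110]);
  translate([80, 170, -1]) cylinder(h = 112, r = 40);
}


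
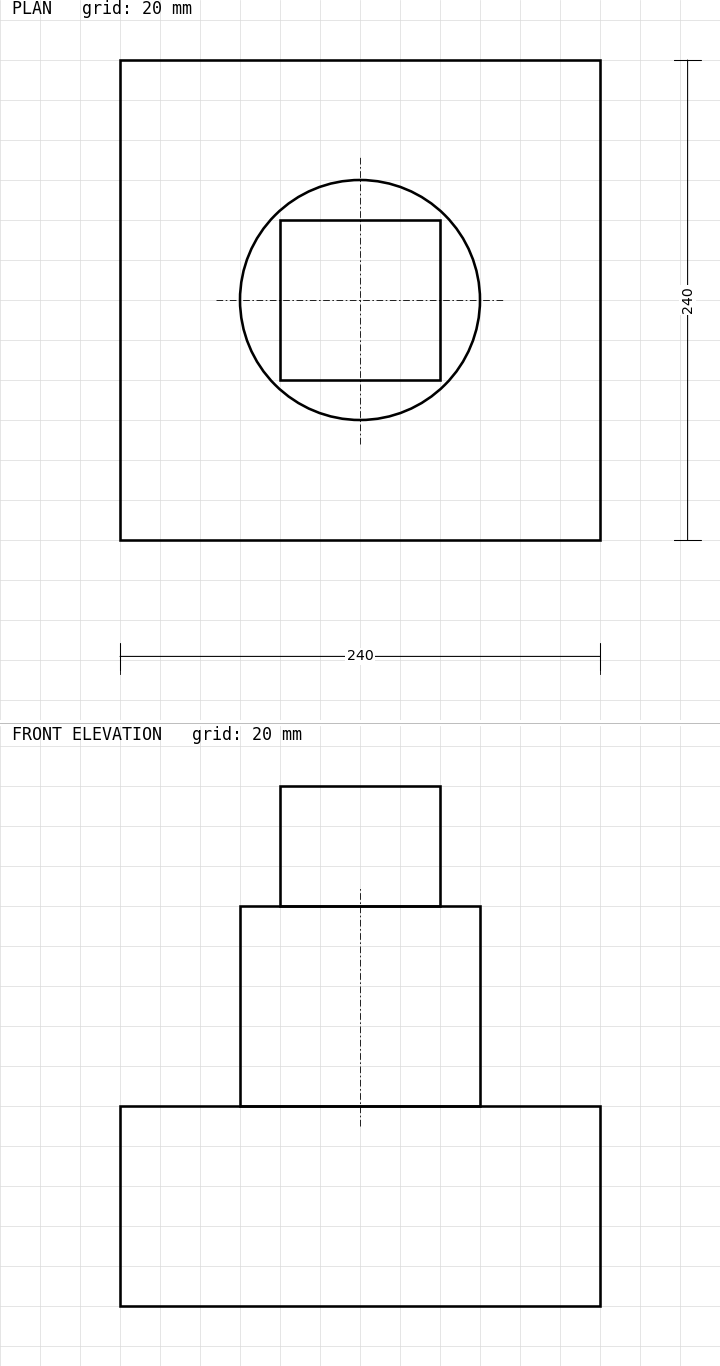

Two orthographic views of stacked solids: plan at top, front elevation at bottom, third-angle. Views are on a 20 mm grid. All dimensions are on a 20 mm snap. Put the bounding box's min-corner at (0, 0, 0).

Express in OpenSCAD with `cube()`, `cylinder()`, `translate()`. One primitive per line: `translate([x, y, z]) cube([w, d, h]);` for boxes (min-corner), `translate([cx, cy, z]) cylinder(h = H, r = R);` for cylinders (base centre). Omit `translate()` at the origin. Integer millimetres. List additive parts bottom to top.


cube([240, 240, 100]);
translate([120, 120, 100]) cylinder(h = 100, r = 60);
translate([80, 80, 200]) cube([80, 80, 60]);
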